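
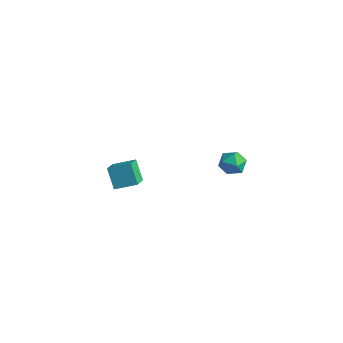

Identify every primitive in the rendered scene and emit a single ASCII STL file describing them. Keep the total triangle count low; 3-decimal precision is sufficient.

solid 
facet normal -0.719 -0.606 -0.340
outer loop
vertex -1.036 -3.833 3.446
vertex -1.416 -3.116 2.971
vertex -0.431 -4.075 2.597
endloop
endfacet
facet normal 0.405 -0.762 0.506
outer loop
vertex 0.316 -3.444 2.949
vertex -1.036 -3.833 3.446
vertex -0.431 -4.075 2.597
endloop
endfacet
facet normal -0.719 -0.607 -0.339
outer loop
vertex -0.431 -4.075 2.597
vertex -1.416 -3.116 2.971
vertex -0.812 -3.358 2.122
endloop
endfacet
facet normal 0.565 -0.226 -0.794
outer loop
vertex -0.812 -3.358 2.122
vertex 0.316 -3.444 2.949
vertex -0.431 -4.075 2.597
endloop
endfacet
facet normal -0.565 0.226 0.793
outer loop
vertex -1.036 -3.833 3.446
vertex -0.669 -2.485 3.323
vertex -1.416 -3.116 2.971
endloop
endfacet
facet normal 0.405 -0.762 0.505
outer loop
vertex -0.288 -3.202 3.798
vertex -1.036 -3.833 3.446
vertex 0.316 -3.444 2.949
endloop
endfacet
facet normal -0.564 0.226 0.794
outer loop
vertex -0.288 -3.202 3.798
vertex -0.669 -2.485 3.323
vertex -1.036 -3.833 3.446
endloop
endfacet
facet normal -0.405 0.762 -0.505
outer loop
vertex -1.416 -3.116 2.971
vertex -0.669 -2.485 3.323
vertex -0.812 -3.358 2.122
endloop
endfacet
facet normal 0.565 -0.227 -0.794
outer loop
vertex -0.064 -2.727 2.474
vertex 0.316 -3.444 2.949
vertex -0.812 -3.358 2.122
endloop
endfacet
facet normal -0.405 0.762 -0.506
outer loop
vertex -0.812 -3.358 2.122
vertex -0.669 -2.485 3.323
vertex -0.064 -2.727 2.474
endloop
endfacet
facet normal 0.720 0.606 0.339
outer loop
vertex -0.064 -2.727 2.474
vertex -0.288 -3.202 3.798
vertex 0.316 -3.444 2.949
endloop
endfacet
facet normal 0.719 0.607 0.339
outer loop
vertex -0.669 -2.485 3.323
vertex -0.288 -3.202 3.798
vertex -0.064 -2.727 2.474
endloop
endfacet
facet normal -0.354 0.892 -0.281
outer loop
vertex 0.562 3.037 -0.161
vertex -0.087 2.8 -0.097
vertex 0.229 3.096 0.445
endloop
endfacet
facet normal 0.271 0.961 0.056
outer loop
vertex 0.562 3.037 -0.161
vertex 0.229 3.096 0.445
vertex 0.897 2.908 0.433
endloop
endfacet
facet normal 0.758 0.579 -0.301
outer loop
vertex 0.562 3.037 -0.161
vertex 0.897 2.908 0.433
vertex 0.993 2.496 -0.117
endloop
endfacet
facet normal 0.432 0.274 -0.859
outer loop
vertex 0.562 3.037 -0.161
vertex 0.993 2.496 -0.117
vertex 0.385 2.429 -0.444
endloop
endfacet
facet normal -0.254 0.468 -0.846
outer loop
vertex 0.562 3.037 -0.161
vertex 0.385 2.429 -0.444
vertex -0.087 2.8 -0.097
endloop
endfacet
facet normal 0.203 0.677 0.707
outer loop
vertex 0.897 2.908 0.433
vertex 0.229 3.096 0.445
vertex 0.455 2.591 0.864
endloop
endfacet
facet normal -0.808 0.566 0.162
outer loop
vertex 0.229 3.096 0.445
vertex -0.087 2.8 -0.097
vertex -0.153 2.524 0.537
endloop
endfacet
facet normal -0.648 -0.120 -0.752
outer loop
vertex -0.087 2.8 -0.097
vertex 0.385 2.429 -0.444
vertex -0.057 2.112 -0.013
endloop
endfacet
facet normal 0.463 -0.434 -0.773
outer loop
vertex 0.385 2.429 -0.444
vertex 0.993 2.496 -0.117
vertex 0.611 1.924 -0.025
endloop
endfacet
facet normal 0.990 0.059 0.129
outer loop
vertex 0.993 2.496 -0.117
vertex 0.897 2.908 0.433
vertex 0.927 2.22 0.517
endloop
endfacet
facet normal -0.432 -0.274 0.859
outer loop
vertex 0.278 1.983 0.581
vertex 0.455 2.591 0.864
vertex -0.153 2.524 0.537
endloop
endfacet
facet normal -0.758 -0.579 0.301
outer loop
vertex 0.278 1.983 0.581
vertex -0.153 2.524 0.537
vertex -0.057 2.112 -0.013
endloop
endfacet
facet normal -0.271 -0.961 -0.056
outer loop
vertex 0.278 1.983 0.581
vertex -0.057 2.112 -0.013
vertex 0.611 1.924 -0.025
endloop
endfacet
facet normal 0.354 -0.892 0.281
outer loop
vertex 0.278 1.983 0.581
vertex 0.611 1.924 -0.025
vertex 0.927 2.22 0.517
endloop
endfacet
facet normal 0.254 -0.468 0.846
outer loop
vertex 0.278 1.983 0.581
vertex 0.927 2.22 0.517
vertex 0.455 2.591 0.864
endloop
endfacet
facet normal -0.463 0.434 0.773
outer loop
vertex -0.153 2.524 0.537
vertex 0.455 2.591 0.864
vertex 0.229 3.096 0.445
endloop
endfacet
facet normal -0.990 -0.059 -0.129
outer loop
vertex -0.057 2.112 -0.013
vertex -0.153 2.524 0.537
vertex -0.087 2.8 -0.097
endloop
endfacet
facet normal -0.203 -0.677 -0.707
outer loop
vertex 0.611 1.924 -0.025
vertex -0.057 2.112 -0.013
vertex 0.385 2.429 -0.444
endloop
endfacet
facet normal 0.808 -0.566 -0.162
outer loop
vertex 0.927 2.22 0.517
vertex 0.611 1.924 -0.025
vertex 0.993 2.496 -0.117
endloop
endfacet
facet normal 0.648 0.120 0.752
outer loop
vertex 0.455 2.591 0.864
vertex 0.927 2.22 0.517
vertex 0.897 2.908 0.433
endloop
endfacet

endsolid


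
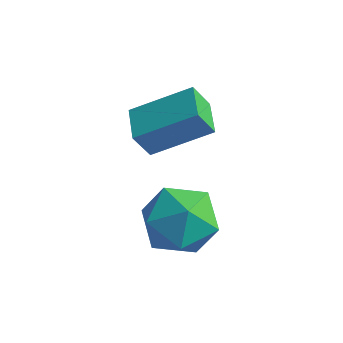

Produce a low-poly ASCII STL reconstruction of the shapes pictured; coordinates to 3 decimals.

solid 
facet normal -0.631 0.772 0.082
outer loop
vertex -1.917 2.582 -1.35
vertex -0.495 3.644 -0.407
vertex -1.589 2.947 -2.256
endloop
endfacet
facet normal -0.708 -0.528 -0.469
outer loop
vertex -0.845 2.036 -2.353
vertex -1.917 2.582 -1.35
vertex -1.589 2.947 -2.256
endloop
endfacet
facet normal -0.630 0.772 0.082
outer loop
vertex -1.589 2.947 -2.256
vertex -0.495 3.644 -0.407
vertex -0.166 4.008 -1.313
endloop
endfacet
facet normal 0.319 0.354 -0.879
outer loop
vertex -0.166 4.008 -1.313
vertex -0.845 2.036 -2.353
vertex -1.589 2.947 -2.256
endloop
endfacet
facet normal -0.319 -0.354 0.879
outer loop
vertex -1.917 2.582 -1.35
vertex 0.249 2.733 -0.504
vertex -0.495 3.644 -0.407
endloop
endfacet
facet normal -0.708 -0.528 -0.469
outer loop
vertex -1.174 1.672 -1.447
vertex -1.917 2.582 -1.35
vertex -0.845 2.036 -2.353
endloop
endfacet
facet normal -0.319 -0.354 0.879
outer loop
vertex -1.174 1.672 -1.447
vertex 0.249 2.733 -0.504
vertex -1.917 2.582 -1.35
endloop
endfacet
facet normal 0.708 0.528 0.469
outer loop
vertex -0.495 3.644 -0.407
vertex 0.249 2.733 -0.504
vertex -0.166 4.008 -1.313
endloop
endfacet
facet normal 0.319 0.354 -0.879
outer loop
vertex 0.577 3.098 -1.41
vertex -0.845 2.036 -2.353
vertex -0.166 4.008 -1.313
endloop
endfacet
facet normal 0.708 0.528 0.469
outer loop
vertex -0.166 4.008 -1.313
vertex 0.249 2.733 -0.504
vertex 0.577 3.098 -1.41
endloop
endfacet
facet normal 0.630 -0.772 -0.081
outer loop
vertex 0.577 3.098 -1.41
vertex -1.174 1.672 -1.447
vertex -0.845 2.036 -2.353
endloop
endfacet
facet normal 0.630 -0.772 -0.083
outer loop
vertex 0.249 2.733 -0.504
vertex -1.174 1.672 -1.447
vertex 0.577 3.098 -1.41
endloop
endfacet
facet normal -0.881 0.361 0.305
outer loop
vertex 0.532 1.365 -2.673
vertex 0.045 0.276 -2.791
vertex 0.539 0.602 -1.748
endloop
endfacet
facet normal -0.341 0.724 0.600
outer loop
vertex 0.532 1.365 -2.673
vertex 0.539 0.602 -1.748
vertex 1.511 1.261 -1.99
endloop
endfacet
facet normal 0.056 0.996 0.072
outer loop
vertex 0.532 1.365 -2.673
vertex 1.511 1.261 -1.99
vertex 1.618 1.341 -3.181
endloop
endfacet
facet normal -0.239 0.802 -0.548
outer loop
vertex 0.532 1.365 -2.673
vertex 1.618 1.341 -3.181
vertex 0.711 0.733 -3.676
endloop
endfacet
facet normal -0.818 0.410 -0.404
outer loop
vertex 0.532 1.365 -2.673
vertex 0.711 0.733 -3.676
vertex 0.045 0.276 -2.791
endloop
endfacet
facet normal 0.062 0.262 0.963
outer loop
vertex 1.511 1.261 -1.99
vertex 0.539 0.602 -1.748
vertex 1.629 0.107 -1.684
endloop
endfacet
facet normal -0.812 -0.324 0.486
outer loop
vertex 0.539 0.602 -1.748
vertex 0.045 0.276 -2.791
vertex 0.722 -0.501 -2.179
endloop
endfacet
facet normal -0.708 -0.248 -0.661
outer loop
vertex 0.045 0.276 -2.791
vertex 0.711 0.733 -3.676
vertex 0.829 -0.421 -3.37
endloop
endfacet
facet normal 0.228 0.387 -0.893
outer loop
vertex 0.711 0.733 -3.676
vertex 1.618 1.341 -3.181
vertex 1.801 0.238 -3.612
endloop
endfacet
facet normal 0.705 0.701 0.110
outer loop
vertex 1.618 1.341 -3.181
vertex 1.511 1.261 -1.99
vertex 2.295 0.564 -2.569
endloop
endfacet
facet normal 0.239 -0.802 0.548
outer loop
vertex 1.808 -0.525 -2.687
vertex 1.629 0.107 -1.684
vertex 0.722 -0.501 -2.179
endloop
endfacet
facet normal -0.056 -0.996 -0.072
outer loop
vertex 1.808 -0.525 -2.687
vertex 0.722 -0.501 -2.179
vertex 0.829 -0.421 -3.37
endloop
endfacet
facet normal 0.341 -0.724 -0.600
outer loop
vertex 1.808 -0.525 -2.687
vertex 0.829 -0.421 -3.37
vertex 1.801 0.238 -3.612
endloop
endfacet
facet normal 0.881 -0.361 -0.305
outer loop
vertex 1.808 -0.525 -2.687
vertex 1.801 0.238 -3.612
vertex 2.295 0.564 -2.569
endloop
endfacet
facet normal 0.818 -0.410 0.404
outer loop
vertex 1.808 -0.525 -2.687
vertex 2.295 0.564 -2.569
vertex 1.629 0.107 -1.684
endloop
endfacet
facet normal -0.228 -0.387 0.893
outer loop
vertex 0.722 -0.501 -2.179
vertex 1.629 0.107 -1.684
vertex 0.539 0.602 -1.748
endloop
endfacet
facet normal -0.705 -0.701 -0.110
outer loop
vertex 0.829 -0.421 -3.37
vertex 0.722 -0.501 -2.179
vertex 0.045 0.276 -2.791
endloop
endfacet
facet normal -0.062 -0.262 -0.963
outer loop
vertex 1.801 0.238 -3.612
vertex 0.829 -0.421 -3.37
vertex 0.711 0.733 -3.676
endloop
endfacet
facet normal 0.812 0.324 -0.486
outer loop
vertex 2.295 0.564 -2.569
vertex 1.801 0.238 -3.612
vertex 1.618 1.341 -3.181
endloop
endfacet
facet normal 0.708 0.248 0.661
outer loop
vertex 1.629 0.107 -1.684
vertex 2.295 0.564 -2.569
vertex 1.511 1.261 -1.99
endloop
endfacet

endsolid


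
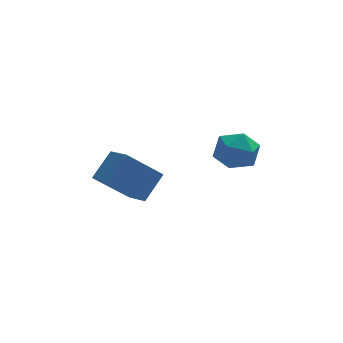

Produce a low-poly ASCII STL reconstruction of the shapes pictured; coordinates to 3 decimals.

solid 
facet normal -0.540 -0.514 -0.667
outer loop
vertex -1.628 -0.484 2.47
vertex -2.058 0.365 2.163
vertex -0.412 -0.282 1.33
endloop
endfacet
facet normal 0.429 -0.850 0.307
outer loop
vertex 0.258 0.355 2.157
vertex -1.628 -0.484 2.47
vertex -0.412 -0.282 1.33
endloop
endfacet
facet normal -0.540 -0.514 -0.667
outer loop
vertex -0.412 -0.282 1.33
vertex -2.058 0.365 2.163
vertex -0.841 0.567 1.023
endloop
endfacet
facet normal 0.724 0.120 -0.679
outer loop
vertex -0.841 0.567 1.023
vertex 0.258 0.355 2.157
vertex -0.412 -0.282 1.33
endloop
endfacet
facet normal -0.724 -0.121 0.679
outer loop
vertex -1.628 -0.484 2.47
vertex -1.388 1.002 2.99
vertex -2.058 0.365 2.163
endloop
endfacet
facet normal 0.429 -0.849 0.307
outer loop
vertex -0.959 0.153 3.297
vertex -1.628 -0.484 2.47
vertex 0.258 0.355 2.157
endloop
endfacet
facet normal -0.724 -0.121 0.679
outer loop
vertex -0.959 0.153 3.297
vertex -1.388 1.002 2.99
vertex -1.628 -0.484 2.47
endloop
endfacet
facet normal -0.429 0.850 -0.307
outer loop
vertex -2.058 0.365 2.163
vertex -1.388 1.002 2.99
vertex -0.841 0.567 1.023
endloop
endfacet
facet normal 0.724 0.121 -0.679
outer loop
vertex -0.172 1.204 1.85
vertex 0.258 0.355 2.157
vertex -0.841 0.567 1.023
endloop
endfacet
facet normal -0.429 0.849 -0.307
outer loop
vertex -0.841 0.567 1.023
vertex -1.388 1.002 2.99
vertex -0.172 1.204 1.85
endloop
endfacet
facet normal 0.539 0.514 0.667
outer loop
vertex -0.172 1.204 1.85
vertex -0.959 0.153 3.297
vertex 0.258 0.355 2.157
endloop
endfacet
facet normal 0.540 0.514 0.667
outer loop
vertex -1.388 1.002 2.99
vertex -0.959 0.153 3.297
vertex -0.172 1.204 1.85
endloop
endfacet
facet normal 0.083 0.964 -0.252
outer loop
vertex 2.959 0.421 2.849
vertex 2.154 0.554 3.092
vertex 2.788 0.646 3.652
endloop
endfacet
facet normal 0.713 0.700 -0.044
outer loop
vertex 2.959 0.421 2.849
vertex 2.788 0.646 3.652
vertex 3.369 0.044 3.493
endloop
endfacet
facet normal 0.871 0.148 -0.468
outer loop
vertex 2.959 0.421 2.849
vertex 3.369 0.044 3.493
vertex 3.094 -0.42 2.834
endloop
endfacet
facet normal 0.340 0.071 -0.938
outer loop
vertex 2.959 0.421 2.849
vertex 3.094 -0.42 2.834
vertex 2.343 -0.105 2.586
endloop
endfacet
facet normal -0.148 0.575 -0.804
outer loop
vertex 2.959 0.421 2.849
vertex 2.343 -0.105 2.586
vertex 2.154 0.554 3.092
endloop
endfacet
facet normal 0.640 0.453 0.621
outer loop
vertex 3.369 0.044 3.493
vertex 2.788 0.646 3.652
vertex 2.817 -0.055 4.134
endloop
endfacet
facet normal -0.379 0.881 0.284
outer loop
vertex 2.788 0.646 3.652
vertex 2.154 0.554 3.092
vertex 2.066 0.26 3.886
endloop
endfacet
facet normal -0.752 0.252 -0.609
outer loop
vertex 2.154 0.554 3.092
vertex 2.343 -0.105 2.586
vertex 1.791 -0.204 3.227
endloop
endfacet
facet normal 0.035 -0.565 -0.824
outer loop
vertex 2.343 -0.105 2.586
vertex 3.094 -0.42 2.834
vertex 2.372 -0.806 3.068
endloop
endfacet
facet normal 0.896 -0.440 -0.064
outer loop
vertex 3.094 -0.42 2.834
vertex 3.369 0.044 3.493
vertex 3.006 -0.714 3.628
endloop
endfacet
facet normal -0.340 -0.071 0.938
outer loop
vertex 2.201 -0.581 3.871
vertex 2.817 -0.055 4.134
vertex 2.066 0.26 3.886
endloop
endfacet
facet normal -0.871 -0.148 0.468
outer loop
vertex 2.201 -0.581 3.871
vertex 2.066 0.26 3.886
vertex 1.791 -0.204 3.227
endloop
endfacet
facet normal -0.713 -0.700 0.044
outer loop
vertex 2.201 -0.581 3.871
vertex 1.791 -0.204 3.227
vertex 2.372 -0.806 3.068
endloop
endfacet
facet normal -0.083 -0.964 0.252
outer loop
vertex 2.201 -0.581 3.871
vertex 2.372 -0.806 3.068
vertex 3.006 -0.714 3.628
endloop
endfacet
facet normal 0.148 -0.575 0.804
outer loop
vertex 2.201 -0.581 3.871
vertex 3.006 -0.714 3.628
vertex 2.817 -0.055 4.134
endloop
endfacet
facet normal -0.035 0.565 0.824
outer loop
vertex 2.066 0.26 3.886
vertex 2.817 -0.055 4.134
vertex 2.788 0.646 3.652
endloop
endfacet
facet normal -0.896 0.440 0.064
outer loop
vertex 1.791 -0.204 3.227
vertex 2.066 0.26 3.886
vertex 2.154 0.554 3.092
endloop
endfacet
facet normal -0.640 -0.453 -0.621
outer loop
vertex 2.372 -0.806 3.068
vertex 1.791 -0.204 3.227
vertex 2.343 -0.105 2.586
endloop
endfacet
facet normal 0.379 -0.881 -0.284
outer loop
vertex 3.006 -0.714 3.628
vertex 2.372 -0.806 3.068
vertex 3.094 -0.42 2.834
endloop
endfacet
facet normal 0.752 -0.252 0.609
outer loop
vertex 2.817 -0.055 4.134
vertex 3.006 -0.714 3.628
vertex 3.369 0.044 3.493
endloop
endfacet

endsolid


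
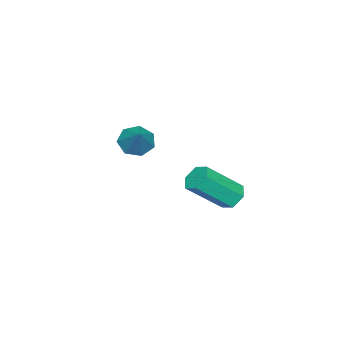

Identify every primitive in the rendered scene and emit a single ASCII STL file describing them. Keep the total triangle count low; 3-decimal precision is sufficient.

solid 
facet normal -0.599 -0.436 -0.671
outer loop
vertex -2.446 -1.918 -1.235
vertex -2.757 -2.329 -0.69
vertex -2.965 -1.654 -0.943
endloop
endfacet
facet normal 0.321 0.912 -0.254
outer loop
vertex -2.446 -1.918 -1.235
vertex -2.965 -1.654 -0.943
vertex -1.883 -1.691 0.29
endloop
endfacet
facet normal -0.599 -0.436 -0.671
outer loop
vertex -2.965 -1.654 -0.943
vertex -2.757 -2.329 -0.69
vertex -3.327 -1.898 -0.461
endloop
endfacet
facet normal -0.271 0.925 0.265
outer loop
vertex -2.965 -1.654 -0.943
vertex -3.327 -1.898 -0.461
vertex -1.883 -1.691 0.29
endloop
endfacet
facet normal -0.599 -0.436 -0.671
outer loop
vertex -3.327 -1.898 -0.461
vertex -2.757 -2.329 -0.69
vertex -3.26 -2.467 -0.151
endloop
endfacet
facet normal -0.469 0.379 0.798
outer loop
vertex -3.327 -1.898 -0.461
vertex -3.26 -2.467 -0.151
vertex -1.883 -1.691 0.29
endloop
endfacet
facet normal -0.600 -0.436 -0.671
outer loop
vertex -3.26 -2.467 -0.151
vertex -2.757 -2.329 -0.69
vertex -2.815 -2.931 -0.247
endloop
endfacet
facet normal -0.124 -0.314 0.941
outer loop
vertex -3.26 -2.467 -0.151
vertex -2.815 -2.931 -0.247
vertex -1.883 -1.691 0.29
endloop
endfacet
facet normal -0.600 -0.436 -0.671
outer loop
vertex -2.815 -2.931 -0.247
vertex -2.757 -2.329 -0.69
vertex -2.326 -2.942 -0.677
endloop
endfacet
facet normal 0.503 -0.633 0.588
outer loop
vertex -2.815 -2.931 -0.247
vertex -2.326 -2.942 -0.677
vertex -1.883 -1.691 0.29
endloop
endfacet
facet normal -0.599 -0.436 -0.672
outer loop
vertex -2.326 -2.942 -0.677
vertex -2.757 -2.329 -0.69
vertex -2.162 -2.491 -1.116
endloop
endfacet
facet normal 0.941 -0.337 0.005
outer loop
vertex -2.326 -2.942 -0.677
vertex -2.162 -2.491 -1.116
vertex -1.883 -1.691 0.29
endloop
endfacet
facet normal -0.599 -0.436 -0.671
outer loop
vertex -2.162 -2.491 -1.116
vertex -2.757 -2.329 -0.69
vertex -2.446 -1.918 -1.235
endloop
endfacet
facet normal 0.861 0.350 -0.370
outer loop
vertex -2.162 -2.491 -1.116
vertex -2.446 -1.918 -1.235
vertex -1.883 -1.691 0.29
endloop
endfacet
facet normal -0.533 0.520 -0.667
outer loop
vertex -0.503 2.976 -1.546
vertex -1.021 2.699 -1.348
vertex -0.833 3.228 -1.086
endloop
endfacet
facet normal 0.658 0.751 0.060
outer loop
vertex -0.503 2.976 -1.546
vertex -0.833 3.228 -1.086
vertex 0.499 1.998 -0.29
endloop
endfacet
facet normal 0.658 0.751 0.059
outer loop
vertex 0.499 1.998 -0.29
vertex -0.833 3.228 -1.086
vertex 0.169 2.251 0.17
endloop
endfacet
facet normal 0.533 -0.519 0.668
outer loop
vertex 0.499 1.998 -0.29
vertex 0.169 2.251 0.17
vertex -0.019 1.721 -0.092
endloop
endfacet
facet normal -0.533 0.520 -0.667
outer loop
vertex -0.833 3.228 -1.086
vertex -1.021 2.699 -1.348
vertex -1.351 2.951 -0.888
endloop
endfacet
facet normal -0.133 0.728 0.672
outer loop
vertex -0.833 3.228 -1.086
vertex -1.351 2.951 -0.888
vertex 0.169 2.251 0.17
endloop
endfacet
facet normal -0.133 0.728 0.672
outer loop
vertex 0.169 2.251 0.17
vertex -1.351 2.951 -0.888
vertex -0.349 1.974 0.368
endloop
endfacet
facet normal 0.533 -0.519 0.668
outer loop
vertex 0.169 2.251 0.17
vertex -0.349 1.974 0.368
vertex -0.019 1.721 -0.092
endloop
endfacet
facet normal -0.533 0.520 -0.667
outer loop
vertex -1.351 2.951 -0.888
vertex -1.021 2.699 -1.348
vertex -1.539 2.422 -1.15
endloop
endfacet
facet normal -0.790 -0.023 0.613
outer loop
vertex -1.351 2.951 -0.888
vertex -1.539 2.422 -1.15
vertex -0.349 1.974 0.368
endloop
endfacet
facet normal -0.790 -0.023 0.613
outer loop
vertex -0.349 1.974 0.368
vertex -1.539 2.422 -1.15
vertex -0.537 1.444 0.106
endloop
endfacet
facet normal 0.533 -0.519 0.668
outer loop
vertex -0.349 1.974 0.368
vertex -0.537 1.444 0.106
vertex -0.019 1.721 -0.092
endloop
endfacet
facet normal -0.533 0.519 -0.668
outer loop
vertex -1.539 2.422 -1.15
vertex -1.021 2.699 -1.348
vertex -1.209 2.169 -1.61
endloop
endfacet
facet normal -0.658 -0.751 -0.059
outer loop
vertex -1.539 2.422 -1.15
vertex -1.209 2.169 -1.61
vertex -0.537 1.444 0.106
endloop
endfacet
facet normal -0.657 -0.751 -0.060
outer loop
vertex -0.537 1.444 0.106
vertex -1.209 2.169 -1.61
vertex -0.207 1.192 -0.354
endloop
endfacet
facet normal 0.533 -0.520 0.667
outer loop
vertex -0.537 1.444 0.106
vertex -0.207 1.192 -0.354
vertex -0.019 1.721 -0.092
endloop
endfacet
facet normal -0.533 0.519 -0.668
outer loop
vertex -1.209 2.169 -1.61
vertex -1.021 2.699 -1.348
vertex -0.691 2.446 -1.808
endloop
endfacet
facet normal 0.133 -0.728 -0.672
outer loop
vertex -1.209 2.169 -1.61
vertex -0.691 2.446 -1.808
vertex -0.207 1.192 -0.354
endloop
endfacet
facet normal 0.133 -0.728 -0.672
outer loop
vertex -0.207 1.192 -0.354
vertex -0.691 2.446 -1.808
vertex 0.311 1.469 -0.552
endloop
endfacet
facet normal 0.533 -0.520 0.667
outer loop
vertex -0.207 1.192 -0.354
vertex 0.311 1.469 -0.552
vertex -0.019 1.721 -0.092
endloop
endfacet
facet normal -0.533 0.519 -0.668
outer loop
vertex -0.691 2.446 -1.808
vertex -1.021 2.699 -1.348
vertex -0.503 2.976 -1.546
endloop
endfacet
facet normal 0.790 0.023 -0.613
outer loop
vertex -0.691 2.446 -1.808
vertex -0.503 2.976 -1.546
vertex 0.311 1.469 -0.552
endloop
endfacet
facet normal 0.790 0.023 -0.613
outer loop
vertex 0.311 1.469 -0.552
vertex -0.503 2.976 -1.546
vertex 0.499 1.998 -0.29
endloop
endfacet
facet normal 0.533 -0.520 0.667
outer loop
vertex 0.311 1.469 -0.552
vertex 0.499 1.998 -0.29
vertex -0.019 1.721 -0.092
endloop
endfacet

endsolid


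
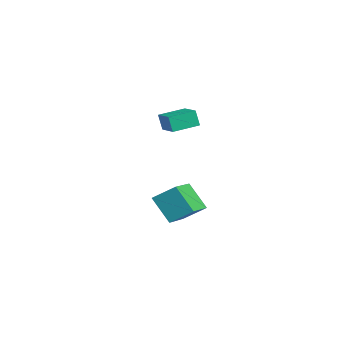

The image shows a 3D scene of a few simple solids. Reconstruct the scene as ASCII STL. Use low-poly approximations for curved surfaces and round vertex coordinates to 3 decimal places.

solid 
facet normal -0.966 -0.100 -0.239
outer loop
vertex -3.733 0.436 2.457
vertex -3.947 1.987 2.673
vertex -3.503 0.607 1.457
endloop
endfacet
facet normal 0.136 -0.981 -0.137
outer loop
vertex -2.093 0.753 1.807
vertex -3.733 0.436 2.457
vertex -3.503 0.607 1.457
endloop
endfacet
facet normal -0.966 -0.100 -0.239
outer loop
vertex -3.503 0.607 1.457
vertex -3.947 1.987 2.673
vertex -3.717 2.158 1.673
endloop
endfacet
facet normal 0.222 0.164 -0.961
outer loop
vertex -3.717 2.158 1.673
vertex -2.093 0.753 1.807
vertex -3.503 0.607 1.457
endloop
endfacet
facet normal -0.222 -0.164 0.961
outer loop
vertex -3.733 0.436 2.457
vertex -2.537 2.133 3.023
vertex -3.947 1.987 2.673
endloop
endfacet
facet normal 0.136 -0.981 -0.137
outer loop
vertex -2.323 0.582 2.807
vertex -3.733 0.436 2.457
vertex -2.093 0.753 1.807
endloop
endfacet
facet normal -0.222 -0.164 0.961
outer loop
vertex -2.323 0.582 2.807
vertex -2.537 2.133 3.023
vertex -3.733 0.436 2.457
endloop
endfacet
facet normal -0.136 0.981 0.137
outer loop
vertex -3.947 1.987 2.673
vertex -2.537 2.133 3.023
vertex -3.717 2.158 1.673
endloop
endfacet
facet normal 0.222 0.164 -0.961
outer loop
vertex -2.307 2.304 2.023
vertex -2.093 0.753 1.807
vertex -3.717 2.158 1.673
endloop
endfacet
facet normal -0.136 0.981 0.137
outer loop
vertex -3.717 2.158 1.673
vertex -2.537 2.133 3.023
vertex -2.307 2.304 2.023
endloop
endfacet
facet normal 0.966 0.100 0.239
outer loop
vertex -2.307 2.304 2.023
vertex -2.323 0.582 2.807
vertex -2.093 0.753 1.807
endloop
endfacet
facet normal 0.966 0.100 0.239
outer loop
vertex -2.537 2.133 3.023
vertex -2.323 0.582 2.807
vertex -2.307 2.304 2.023
endloop
endfacet
facet normal -0.766 0.570 -0.298
outer loop
vertex 1.543 -0.73 -1.038
vertex 2.025 0.36 -0.195
vertex 2.531 -0.114 -2.398
endloop
endfacet
facet normal -0.329 -0.747 -0.578
outer loop
vertex 4.155 -1.32 -1.765
vertex 1.543 -0.73 -1.038
vertex 2.531 -0.114 -2.398
endloop
endfacet
facet normal -0.766 0.569 -0.298
outer loop
vertex 2.531 -0.114 -2.398
vertex 2.025 0.36 -0.195
vertex 3.012 0.976 -1.555
endloop
endfacet
facet normal 0.552 0.344 -0.760
outer loop
vertex 3.012 0.976 -1.555
vertex 4.155 -1.32 -1.765
vertex 2.531 -0.114 -2.398
endloop
endfacet
facet normal -0.552 -0.344 0.760
outer loop
vertex 1.543 -0.73 -1.038
vertex 3.649 -0.846 0.438
vertex 2.025 0.36 -0.195
endloop
endfacet
facet normal -0.329 -0.747 -0.577
outer loop
vertex 3.168 -1.936 -0.405
vertex 1.543 -0.73 -1.038
vertex 4.155 -1.32 -1.765
endloop
endfacet
facet normal -0.551 -0.344 0.760
outer loop
vertex 3.168 -1.936 -0.405
vertex 3.649 -0.846 0.438
vertex 1.543 -0.73 -1.038
endloop
endfacet
facet normal 0.330 0.747 0.577
outer loop
vertex 2.025 0.36 -0.195
vertex 3.649 -0.846 0.438
vertex 3.012 0.976 -1.555
endloop
endfacet
facet normal 0.551 0.344 -0.760
outer loop
vertex 4.637 -0.23 -0.922
vertex 4.155 -1.32 -1.765
vertex 3.012 0.976 -1.555
endloop
endfacet
facet normal 0.329 0.747 0.578
outer loop
vertex 3.012 0.976 -1.555
vertex 3.649 -0.846 0.438
vertex 4.637 -0.23 -0.922
endloop
endfacet
facet normal 0.766 -0.569 0.298
outer loop
vertex 4.637 -0.23 -0.922
vertex 3.168 -1.936 -0.405
vertex 4.155 -1.32 -1.765
endloop
endfacet
facet normal 0.766 -0.569 0.299
outer loop
vertex 3.649 -0.846 0.438
vertex 3.168 -1.936 -0.405
vertex 4.637 -0.23 -0.922
endloop
endfacet

endsolid


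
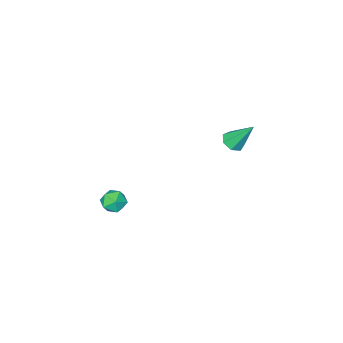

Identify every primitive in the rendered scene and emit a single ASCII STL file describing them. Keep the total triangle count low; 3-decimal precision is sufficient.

solid 
facet normal 0.250 -0.515 -0.820
outer loop
vertex -2.391 -0.752 -1.573
vertex -2.642 -0.337 -1.91
vertex -2.084 -0.369 -1.72
endloop
endfacet
facet normal 0.648 -0.242 0.722
outer loop
vertex -2.391 -0.752 -1.573
vertex -2.084 -0.369 -1.72
vertex -3.058 0.517 -0.55
endloop
endfacet
facet normal 0.249 -0.516 -0.820
outer loop
vertex -2.084 -0.369 -1.72
vertex -2.642 -0.337 -1.91
vertex -2.197 0.037 -2.01
endloop
endfacet
facet normal 0.821 0.465 0.331
outer loop
vertex -2.084 -0.369 -1.72
vertex -2.197 0.037 -2.01
vertex -3.058 0.517 -0.55
endloop
endfacet
facet normal 0.249 -0.516 -0.820
outer loop
vertex -2.197 0.037 -2.01
vertex -2.642 -0.337 -1.91
vertex -2.645 0.162 -2.225
endloop
endfacet
facet normal 0.320 0.940 -0.120
outer loop
vertex -2.197 0.037 -2.01
vertex -2.645 0.162 -2.225
vertex -3.058 0.517 -0.55
endloop
endfacet
facet normal 0.251 -0.516 -0.819
outer loop
vertex -2.645 0.162 -2.225
vertex -2.642 -0.337 -1.91
vertex -3.09 -0.09 -2.203
endloop
endfacet
facet normal -0.482 0.825 -0.294
outer loop
vertex -2.645 0.162 -2.225
vertex -3.09 -0.09 -2.203
vertex -3.058 0.517 -0.55
endloop
endfacet
facet normal 0.252 -0.515 -0.819
outer loop
vertex -3.09 -0.09 -2.203
vertex -2.642 -0.337 -1.91
vertex -3.198 -0.528 -1.961
endloop
endfacet
facet normal -0.976 0.209 -0.058
outer loop
vertex -3.09 -0.09 -2.203
vertex -3.198 -0.528 -1.961
vertex -3.058 0.517 -0.55
endloop
endfacet
facet normal 0.252 -0.514 -0.820
outer loop
vertex -3.198 -0.528 -1.961
vertex -2.642 -0.337 -1.91
vertex -2.887 -0.822 -1.681
endloop
endfacet
facet normal -0.794 -0.448 0.411
outer loop
vertex -3.198 -0.528 -1.961
vertex -2.887 -0.822 -1.681
vertex -3.058 0.517 -0.55
endloop
endfacet
facet normal 0.251 -0.514 -0.820
outer loop
vertex -2.887 -0.822 -1.681
vertex -2.642 -0.337 -1.91
vertex -2.391 -0.752 -1.573
endloop
endfacet
facet normal -0.073 -0.649 0.757
outer loop
vertex -2.887 -0.822 -1.681
vertex -2.391 -0.752 -1.573
vertex -3.058 0.517 -0.55
endloop
endfacet
facet normal 0.053 0.988 0.147
outer loop
vertex 3.642 -0.536 -3.409
vertex 3.075 -0.556 -3.068
vertex 3.653 -0.634 -2.754
endloop
endfacet
facet normal 0.705 0.703 0.093
outer loop
vertex 3.642 -0.536 -3.409
vertex 3.653 -0.634 -2.754
vertex 4.054 -0.984 -3.148
endloop
endfacet
facet normal 0.752 0.377 -0.540
outer loop
vertex 3.642 -0.536 -3.409
vertex 4.054 -0.984 -3.148
vertex 3.724 -1.124 -3.705
endloop
endfacet
facet normal 0.129 0.460 -0.878
outer loop
vertex 3.642 -0.536 -3.409
vertex 3.724 -1.124 -3.705
vertex 3.119 -0.859 -3.655
endloop
endfacet
facet normal -0.303 0.837 -0.455
outer loop
vertex 3.642 -0.536 -3.409
vertex 3.119 -0.859 -3.655
vertex 3.075 -0.556 -3.068
endloop
endfacet
facet normal 0.771 0.206 0.602
outer loop
vertex 4.054 -0.984 -3.148
vertex 3.653 -0.634 -2.754
vertex 3.741 -1.281 -2.645
endloop
endfacet
facet normal -0.283 0.669 0.687
outer loop
vertex 3.653 -0.634 -2.754
vertex 3.075 -0.556 -3.068
vertex 3.136 -1.016 -2.595
endloop
endfacet
facet normal -0.859 0.425 -0.284
outer loop
vertex 3.075 -0.556 -3.068
vertex 3.119 -0.859 -3.655
vertex 2.806 -1.156 -3.152
endloop
endfacet
facet normal -0.161 -0.185 -0.969
outer loop
vertex 3.119 -0.859 -3.655
vertex 3.724 -1.124 -3.705
vertex 3.207 -1.506 -3.546
endloop
endfacet
facet normal 0.848 -0.321 -0.422
outer loop
vertex 3.724 -1.124 -3.705
vertex 4.054 -0.984 -3.148
vertex 3.785 -1.584 -3.232
endloop
endfacet
facet normal -0.129 -0.460 0.878
outer loop
vertex 3.218 -1.604 -2.891
vertex 3.741 -1.281 -2.645
vertex 3.136 -1.016 -2.595
endloop
endfacet
facet normal -0.752 -0.377 0.540
outer loop
vertex 3.218 -1.604 -2.891
vertex 3.136 -1.016 -2.595
vertex 2.806 -1.156 -3.152
endloop
endfacet
facet normal -0.705 -0.703 -0.093
outer loop
vertex 3.218 -1.604 -2.891
vertex 2.806 -1.156 -3.152
vertex 3.207 -1.506 -3.546
endloop
endfacet
facet normal -0.053 -0.988 -0.147
outer loop
vertex 3.218 -1.604 -2.891
vertex 3.207 -1.506 -3.546
vertex 3.785 -1.584 -3.232
endloop
endfacet
facet normal 0.303 -0.837 0.455
outer loop
vertex 3.218 -1.604 -2.891
vertex 3.785 -1.584 -3.232
vertex 3.741 -1.281 -2.645
endloop
endfacet
facet normal 0.161 0.185 0.969
outer loop
vertex 3.136 -1.016 -2.595
vertex 3.741 -1.281 -2.645
vertex 3.653 -0.634 -2.754
endloop
endfacet
facet normal -0.848 0.321 0.422
outer loop
vertex 2.806 -1.156 -3.152
vertex 3.136 -1.016 -2.595
vertex 3.075 -0.556 -3.068
endloop
endfacet
facet normal -0.771 -0.206 -0.602
outer loop
vertex 3.207 -1.506 -3.546
vertex 2.806 -1.156 -3.152
vertex 3.119 -0.859 -3.655
endloop
endfacet
facet normal 0.283 -0.669 -0.687
outer loop
vertex 3.785 -1.584 -3.232
vertex 3.207 -1.506 -3.546
vertex 3.724 -1.124 -3.705
endloop
endfacet
facet normal 0.859 -0.425 0.284
outer loop
vertex 3.741 -1.281 -2.645
vertex 3.785 -1.584 -3.232
vertex 4.054 -0.984 -3.148
endloop
endfacet

endsolid


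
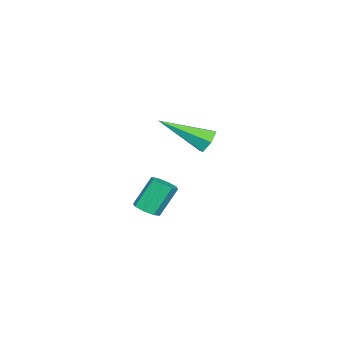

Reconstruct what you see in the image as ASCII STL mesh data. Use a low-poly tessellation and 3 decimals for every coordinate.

solid 
facet normal -0.297 0.816 -0.496
outer loop
vertex 4.145 3.721 1.384
vertex 3.636 3.716 1.681
vertex 4.098 4.014 1.894
endloop
endfacet
facet normal 0.995 0.090 0.040
outer loop
vertex 4.145 3.721 1.384
vertex 4.098 4.014 1.894
vertex 4.244 2.044 2.699
endloop
endfacet
facet normal -0.297 0.816 -0.497
outer loop
vertex 4.098 4.014 1.894
vertex 3.636 3.716 1.681
vertex 3.588 4.009 2.191
endloop
endfacet
facet normal 0.466 0.364 0.806
outer loop
vertex 4.098 4.014 1.894
vertex 3.588 4.009 2.191
vertex 4.244 2.044 2.699
endloop
endfacet
facet normal -0.297 0.816 -0.497
outer loop
vertex 3.588 4.009 2.191
vertex 3.636 3.716 1.681
vertex 3.126 3.711 1.978
endloop
endfacet
facet normal -0.458 0.076 0.886
outer loop
vertex 3.588 4.009 2.191
vertex 3.126 3.711 1.978
vertex 4.244 2.044 2.699
endloop
endfacet
facet normal -0.297 0.816 -0.496
outer loop
vertex 3.126 3.711 1.978
vertex 3.636 3.716 1.681
vertex 3.173 3.418 1.468
endloop
endfacet
facet normal -0.852 -0.485 0.200
outer loop
vertex 3.126 3.711 1.978
vertex 3.173 3.418 1.468
vertex 4.244 2.044 2.699
endloop
endfacet
facet normal -0.297 0.816 -0.496
outer loop
vertex 3.173 3.418 1.468
vertex 3.636 3.716 1.681
vertex 3.683 3.423 1.171
endloop
endfacet
facet normal -0.322 -0.759 -0.566
outer loop
vertex 3.173 3.418 1.468
vertex 3.683 3.423 1.171
vertex 4.244 2.044 2.699
endloop
endfacet
facet normal -0.297 0.816 -0.496
outer loop
vertex 3.683 3.423 1.171
vertex 3.636 3.716 1.681
vertex 4.145 3.721 1.384
endloop
endfacet
facet normal 0.601 -0.471 -0.646
outer loop
vertex 3.683 3.423 1.171
vertex 4.145 3.721 1.384
vertex 4.244 2.044 2.699
endloop
endfacet
facet normal 0.411 -0.341 -0.845
outer loop
vertex 2.761 0.808 -2.954
vertex 2.232 0.71 -3.172
vertex 2.599 1.158 -3.174
endloop
endfacet
facet normal 0.835 0.512 0.200
outer loop
vertex 2.761 0.808 -2.954
vertex 2.599 1.158 -3.174
vertex 2.157 1.308 -1.711
endloop
endfacet
facet normal 0.837 0.509 0.201
outer loop
vertex 2.157 1.308 -1.711
vertex 2.599 1.158 -3.174
vertex 1.996 1.659 -1.93
endloop
endfacet
facet normal -0.410 0.340 0.846
outer loop
vertex 2.157 1.308 -1.711
vertex 1.996 1.659 -1.93
vertex 1.628 1.21 -1.928
endloop
endfacet
facet normal 0.411 -0.340 -0.846
outer loop
vertex 2.599 1.158 -3.174
vertex 2.232 0.71 -3.172
vertex 2.223 1.246 -3.392
endloop
endfacet
facet normal 0.335 0.919 -0.208
outer loop
vertex 2.599 1.158 -3.174
vertex 2.223 1.246 -3.392
vertex 1.996 1.659 -1.93
endloop
endfacet
facet normal 0.335 0.919 -0.208
outer loop
vertex 1.996 1.659 -1.93
vertex 2.223 1.246 -3.392
vertex 1.619 1.747 -2.149
endloop
endfacet
facet normal -0.411 0.341 0.845
outer loop
vertex 1.996 1.659 -1.93
vertex 1.619 1.747 -2.149
vertex 1.628 1.21 -1.928
endloop
endfacet
facet normal 0.410 -0.340 -0.846
outer loop
vertex 2.223 1.246 -3.392
vertex 2.232 0.71 -3.172
vertex 1.852 1.02 -3.481
endloop
endfacet
facet normal -0.363 0.790 -0.495
outer loop
vertex 2.223 1.246 -3.392
vertex 1.852 1.02 -3.481
vertex 1.619 1.747 -2.149
endloop
endfacet
facet normal -0.364 0.789 -0.494
outer loop
vertex 1.619 1.747 -2.149
vertex 1.852 1.02 -3.481
vertex 1.248 1.52 -2.238
endloop
endfacet
facet normal -0.411 0.341 0.845
outer loop
vertex 1.619 1.747 -2.149
vertex 1.248 1.52 -2.238
vertex 1.628 1.21 -1.928
endloop
endfacet
facet normal 0.410 -0.341 -0.846
outer loop
vertex 1.852 1.02 -3.481
vertex 2.232 0.71 -3.172
vertex 1.703 0.612 -3.389
endloop
endfacet
facet normal -0.848 0.199 -0.492
outer loop
vertex 1.852 1.02 -3.481
vertex 1.703 0.612 -3.389
vertex 1.248 1.52 -2.238
endloop
endfacet
facet normal -0.848 0.199 -0.492
outer loop
vertex 1.248 1.52 -2.238
vertex 1.703 0.612 -3.389
vertex 1.099 1.112 -2.146
endloop
endfacet
facet normal -0.411 0.341 0.845
outer loop
vertex 1.248 1.52 -2.238
vertex 1.099 1.112 -2.146
vertex 1.628 1.21 -1.928
endloop
endfacet
facet normal 0.410 -0.340 -0.846
outer loop
vertex 1.703 0.612 -3.389
vertex 2.232 0.71 -3.172
vertex 1.864 0.261 -3.17
endloop
endfacet
facet normal -0.837 -0.509 -0.202
outer loop
vertex 1.703 0.612 -3.389
vertex 1.864 0.261 -3.17
vertex 1.099 1.112 -2.146
endloop
endfacet
facet normal -0.836 -0.512 -0.199
outer loop
vertex 1.099 1.112 -2.146
vertex 1.864 0.261 -3.17
vertex 1.261 0.762 -1.926
endloop
endfacet
facet normal -0.411 0.341 0.845
outer loop
vertex 1.099 1.112 -2.146
vertex 1.261 0.762 -1.926
vertex 1.628 1.21 -1.928
endloop
endfacet
facet normal 0.411 -0.341 -0.845
outer loop
vertex 1.864 0.261 -3.17
vertex 2.232 0.71 -3.172
vertex 2.241 0.173 -2.951
endloop
endfacet
facet normal -0.335 -0.919 0.208
outer loop
vertex 1.864 0.261 -3.17
vertex 2.241 0.173 -2.951
vertex 1.261 0.762 -1.926
endloop
endfacet
facet normal -0.335 -0.919 0.207
outer loop
vertex 1.261 0.762 -1.926
vertex 2.241 0.173 -2.951
vertex 1.637 0.674 -1.708
endloop
endfacet
facet normal -0.411 0.340 0.846
outer loop
vertex 1.261 0.762 -1.926
vertex 1.637 0.674 -1.708
vertex 1.628 1.21 -1.928
endloop
endfacet
facet normal 0.411 -0.341 -0.845
outer loop
vertex 2.241 0.173 -2.951
vertex 2.232 0.71 -3.172
vertex 2.612 0.4 -2.862
endloop
endfacet
facet normal 0.364 -0.789 0.495
outer loop
vertex 2.241 0.173 -2.951
vertex 2.612 0.4 -2.862
vertex 1.637 0.674 -1.708
endloop
endfacet
facet normal 0.363 -0.790 0.494
outer loop
vertex 1.637 0.674 -1.708
vertex 2.612 0.4 -2.862
vertex 2.008 0.9 -1.619
endloop
endfacet
facet normal -0.410 0.340 0.846
outer loop
vertex 1.637 0.674 -1.708
vertex 2.008 0.9 -1.619
vertex 1.628 1.21 -1.928
endloop
endfacet
facet normal 0.411 -0.341 -0.845
outer loop
vertex 2.612 0.4 -2.862
vertex 2.232 0.71 -3.172
vertex 2.761 0.808 -2.954
endloop
endfacet
facet normal 0.848 -0.199 0.492
outer loop
vertex 2.612 0.4 -2.862
vertex 2.761 0.808 -2.954
vertex 2.008 0.9 -1.619
endloop
endfacet
facet normal 0.848 -0.199 0.492
outer loop
vertex 2.008 0.9 -1.619
vertex 2.761 0.808 -2.954
vertex 2.157 1.308 -1.711
endloop
endfacet
facet normal -0.410 0.341 0.846
outer loop
vertex 2.008 0.9 -1.619
vertex 2.157 1.308 -1.711
vertex 1.628 1.21 -1.928
endloop
endfacet

endsolid


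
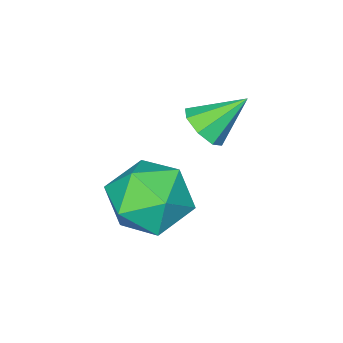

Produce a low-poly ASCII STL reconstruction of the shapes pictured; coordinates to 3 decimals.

solid 
facet normal -0.871 0.446 0.205
outer loop
vertex -0.147 -2.674 -4.081
vertex -0.696 -3.751 -4.068
vertex -0.225 -3.3 -3.049
endloop
endfacet
facet normal -0.324 0.819 0.473
outer loop
vertex -0.147 -2.674 -4.081
vertex -0.225 -3.3 -3.049
vertex 0.802 -2.729 -3.334
endloop
endfacet
facet normal 0.110 0.992 -0.067
outer loop
vertex -0.147 -2.674 -4.081
vertex 0.802 -2.729 -3.334
vertex 0.966 -2.828 -4.528
endloop
endfacet
facet normal -0.168 0.725 -0.668
outer loop
vertex -0.147 -2.674 -4.081
vertex 0.966 -2.828 -4.528
vertex 0.04 -3.459 -4.981
endloop
endfacet
facet normal -0.774 0.389 -0.500
outer loop
vertex -0.147 -2.674 -4.081
vertex 0.04 -3.459 -4.981
vertex -0.696 -3.751 -4.068
endloop
endfacet
facet normal 0.036 0.394 0.919
outer loop
vertex 0.802 -2.729 -3.334
vertex -0.225 -3.3 -3.049
vertex 0.84 -3.841 -2.859
endloop
endfacet
facet normal -0.849 -0.210 0.485
outer loop
vertex -0.225 -3.3 -3.049
vertex -0.696 -3.751 -4.068
vertex -0.086 -4.472 -3.312
endloop
endfacet
facet normal -0.692 -0.303 -0.655
outer loop
vertex -0.696 -3.751 -4.068
vertex 0.04 -3.459 -4.981
vertex 0.078 -4.571 -4.506
endloop
endfacet
facet normal 0.288 0.242 -0.926
outer loop
vertex 0.04 -3.459 -4.981
vertex 0.966 -2.828 -4.528
vertex 1.105 -4.0 -4.791
endloop
endfacet
facet normal 0.739 0.673 0.046
outer loop
vertex 0.966 -2.828 -4.528
vertex 0.802 -2.729 -3.334
vertex 1.576 -3.549 -3.772
endloop
endfacet
facet normal 0.168 -0.725 0.668
outer loop
vertex 1.027 -4.626 -3.759
vertex 0.84 -3.841 -2.859
vertex -0.086 -4.472 -3.312
endloop
endfacet
facet normal -0.110 -0.992 0.067
outer loop
vertex 1.027 -4.626 -3.759
vertex -0.086 -4.472 -3.312
vertex 0.078 -4.571 -4.506
endloop
endfacet
facet normal 0.324 -0.819 -0.473
outer loop
vertex 1.027 -4.626 -3.759
vertex 0.078 -4.571 -4.506
vertex 1.105 -4.0 -4.791
endloop
endfacet
facet normal 0.871 -0.446 -0.205
outer loop
vertex 1.027 -4.626 -3.759
vertex 1.105 -4.0 -4.791
vertex 1.576 -3.549 -3.772
endloop
endfacet
facet normal 0.774 -0.389 0.500
outer loop
vertex 1.027 -4.626 -3.759
vertex 1.576 -3.549 -3.772
vertex 0.84 -3.841 -2.859
endloop
endfacet
facet normal -0.288 -0.242 0.926
outer loop
vertex -0.086 -4.472 -3.312
vertex 0.84 -3.841 -2.859
vertex -0.225 -3.3 -3.049
endloop
endfacet
facet normal -0.739 -0.673 -0.046
outer loop
vertex 0.078 -4.571 -4.506
vertex -0.086 -4.472 -3.312
vertex -0.696 -3.751 -4.068
endloop
endfacet
facet normal -0.036 -0.394 -0.919
outer loop
vertex 1.105 -4.0 -4.791
vertex 0.078 -4.571 -4.506
vertex 0.04 -3.459 -4.981
endloop
endfacet
facet normal 0.849 0.210 -0.485
outer loop
vertex 1.576 -3.549 -3.772
vertex 1.105 -4.0 -4.791
vertex 0.966 -2.828 -4.528
endloop
endfacet
facet normal 0.692 0.303 0.655
outer loop
vertex 0.84 -3.841 -2.859
vertex 1.576 -3.549 -3.772
vertex 0.802 -2.729 -3.334
endloop
endfacet
facet normal 0.618 -0.437 -0.654
outer loop
vertex -1.055 -3.505 -2.278
vertex -1.605 -3.844 -2.571
vertex -1.282 -3.222 -2.682
endloop
endfacet
facet normal 0.350 0.848 0.398
outer loop
vertex -1.055 -3.505 -2.278
vertex -1.282 -3.222 -2.682
vertex -2.495 -3.216 -1.629
endloop
endfacet
facet normal 0.617 -0.437 -0.654
outer loop
vertex -1.282 -3.222 -2.682
vertex -1.605 -3.844 -2.571
vertex -1.699 -3.303 -3.021
endloop
endfacet
facet normal -0.097 0.988 -0.117
outer loop
vertex -1.282 -3.222 -2.682
vertex -1.699 -3.303 -3.021
vertex -2.495 -3.216 -1.629
endloop
endfacet
facet normal 0.618 -0.437 -0.654
outer loop
vertex -1.699 -3.303 -3.021
vertex -1.605 -3.844 -2.571
vertex -2.061 -3.701 -3.097
endloop
endfacet
facet normal -0.637 0.656 -0.405
outer loop
vertex -1.699 -3.303 -3.021
vertex -2.061 -3.701 -3.097
vertex -2.495 -3.216 -1.629
endloop
endfacet
facet normal 0.618 -0.437 -0.654
outer loop
vertex -2.061 -3.701 -3.097
vertex -1.605 -3.844 -2.571
vertex -2.156 -4.183 -2.865
endloop
endfacet
facet normal -0.954 0.045 -0.297
outer loop
vertex -2.061 -3.701 -3.097
vertex -2.156 -4.183 -2.865
vertex -2.495 -3.216 -1.629
endloop
endfacet
facet normal 0.618 -0.436 -0.655
outer loop
vertex -2.156 -4.183 -2.865
vertex -1.605 -3.844 -2.571
vertex -1.928 -4.467 -2.461
endloop
endfacet
facet normal -0.862 -0.487 0.144
outer loop
vertex -2.156 -4.183 -2.865
vertex -1.928 -4.467 -2.461
vertex -2.495 -3.216 -1.629
endloop
endfacet
facet normal 0.618 -0.436 -0.654
outer loop
vertex -1.928 -4.467 -2.461
vertex -1.605 -3.844 -2.571
vertex -1.512 -4.386 -2.122
endloop
endfacet
facet normal -0.415 -0.627 0.659
outer loop
vertex -1.928 -4.467 -2.461
vertex -1.512 -4.386 -2.122
vertex -2.495 -3.216 -1.629
endloop
endfacet
facet normal 0.618 -0.436 -0.654
outer loop
vertex -1.512 -4.386 -2.122
vertex -1.605 -3.844 -2.571
vertex -1.15 -3.987 -2.046
endloop
endfacet
facet normal 0.125 -0.294 0.948
outer loop
vertex -1.512 -4.386 -2.122
vertex -1.15 -3.987 -2.046
vertex -2.495 -3.216 -1.629
endloop
endfacet
facet normal 0.618 -0.437 -0.654
outer loop
vertex -1.15 -3.987 -2.046
vertex -1.605 -3.844 -2.571
vertex -1.055 -3.505 -2.278
endloop
endfacet
facet normal 0.442 0.317 0.839
outer loop
vertex -1.15 -3.987 -2.046
vertex -1.055 -3.505 -2.278
vertex -2.495 -3.216 -1.629
endloop
endfacet

endsolid


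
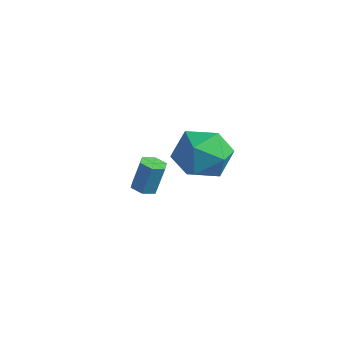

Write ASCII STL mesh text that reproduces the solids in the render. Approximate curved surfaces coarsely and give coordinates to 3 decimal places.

solid 
facet normal -0.724 0.632 -0.276
outer loop
vertex 0.36 -0.606 1.261
vertex -0.429 -1.272 1.805
vertex 0.103 -0.41 2.383
endloop
endfacet
facet normal -0.104 0.975 -0.194
outer loop
vertex 0.36 -0.606 1.261
vertex 0.103 -0.41 2.383
vertex 1.212 -0.364 2.021
endloop
endfacet
facet normal 0.373 0.677 -0.634
outer loop
vertex 0.36 -0.606 1.261
vertex 1.212 -0.364 2.021
vertex 1.365 -1.198 1.22
endloop
endfacet
facet normal 0.048 0.149 -0.988
outer loop
vertex 0.36 -0.606 1.261
vertex 1.365 -1.198 1.22
vertex 0.35 -1.76 1.086
endloop
endfacet
facet normal -0.631 0.122 -0.766
outer loop
vertex 0.36 -0.606 1.261
vertex 0.35 -1.76 1.086
vertex -0.429 -1.272 1.805
endloop
endfacet
facet normal 0.119 0.872 0.475
outer loop
vertex 1.212 -0.364 2.021
vertex 0.103 -0.41 2.383
vertex 0.95 -0.88 3.034
endloop
endfacet
facet normal -0.885 0.316 0.343
outer loop
vertex 0.103 -0.41 2.383
vertex -0.429 -1.272 1.805
vertex -0.065 -1.442 2.9
endloop
endfacet
facet normal -0.734 -0.509 -0.449
outer loop
vertex -0.429 -1.272 1.805
vertex 0.35 -1.76 1.086
vertex 0.088 -2.276 2.099
endloop
endfacet
facet normal 0.364 -0.464 -0.808
outer loop
vertex 0.35 -1.76 1.086
vertex 1.365 -1.198 1.22
vertex 1.197 -2.23 1.737
endloop
endfacet
facet normal 0.890 0.390 -0.236
outer loop
vertex 1.365 -1.198 1.22
vertex 1.212 -0.364 2.021
vertex 1.729 -1.368 2.315
endloop
endfacet
facet normal -0.048 -0.149 0.988
outer loop
vertex 0.94 -2.034 2.859
vertex 0.95 -0.88 3.034
vertex -0.065 -1.442 2.9
endloop
endfacet
facet normal -0.373 -0.677 0.634
outer loop
vertex 0.94 -2.034 2.859
vertex -0.065 -1.442 2.9
vertex 0.088 -2.276 2.099
endloop
endfacet
facet normal 0.104 -0.975 0.194
outer loop
vertex 0.94 -2.034 2.859
vertex 0.088 -2.276 2.099
vertex 1.197 -2.23 1.737
endloop
endfacet
facet normal 0.724 -0.632 0.276
outer loop
vertex 0.94 -2.034 2.859
vertex 1.197 -2.23 1.737
vertex 1.729 -1.368 2.315
endloop
endfacet
facet normal 0.631 -0.122 0.766
outer loop
vertex 0.94 -2.034 2.859
vertex 1.729 -1.368 2.315
vertex 0.95 -0.88 3.034
endloop
endfacet
facet normal -0.364 0.464 0.808
outer loop
vertex -0.065 -1.442 2.9
vertex 0.95 -0.88 3.034
vertex 0.103 -0.41 2.383
endloop
endfacet
facet normal -0.890 -0.390 0.236
outer loop
vertex 0.088 -2.276 2.099
vertex -0.065 -1.442 2.9
vertex -0.429 -1.272 1.805
endloop
endfacet
facet normal -0.119 -0.872 -0.475
outer loop
vertex 1.197 -2.23 1.737
vertex 0.088 -2.276 2.099
vertex 0.35 -1.76 1.086
endloop
endfacet
facet normal 0.885 -0.316 -0.343
outer loop
vertex 1.729 -1.368 2.315
vertex 1.197 -2.23 1.737
vertex 1.365 -1.198 1.22
endloop
endfacet
facet normal 0.734 0.509 0.449
outer loop
vertex 0.95 -0.88 3.034
vertex 1.729 -1.368 2.315
vertex 1.212 -0.364 2.021
endloop
endfacet
facet normal -0.128 -0.253 -0.959
outer loop
vertex -3.067 -0.012 -2.613
vertex -3.594 -0.087 -2.523
vertex -3.413 0.398 -2.675
endloop
endfacet
facet normal 0.757 0.600 -0.259
outer loop
vertex -3.067 -0.012 -2.613
vertex -3.413 0.398 -2.675
vertex -2.899 0.323 -1.347
endloop
endfacet
facet normal 0.757 0.600 -0.259
outer loop
vertex -2.899 0.323 -1.347
vertex -3.413 0.398 -2.675
vertex -3.245 0.733 -1.409
endloop
endfacet
facet normal 0.127 0.253 0.959
outer loop
vertex -2.899 0.323 -1.347
vertex -3.245 0.733 -1.409
vertex -3.426 0.247 -1.257
endloop
endfacet
facet normal -0.128 -0.253 -0.959
outer loop
vertex -3.413 0.398 -2.675
vertex -3.594 -0.087 -2.523
vertex -3.94 0.323 -2.585
endloop
endfacet
facet normal -0.176 0.957 -0.230
outer loop
vertex -3.413 0.398 -2.675
vertex -3.94 0.323 -2.585
vertex -3.245 0.733 -1.409
endloop
endfacet
facet normal -0.177 0.957 -0.229
outer loop
vertex -3.245 0.733 -1.409
vertex -3.94 0.323 -2.585
vertex -3.772 0.657 -1.32
endloop
endfacet
facet normal 0.125 0.253 0.959
outer loop
vertex -3.245 0.733 -1.409
vertex -3.772 0.657 -1.32
vertex -3.426 0.247 -1.257
endloop
endfacet
facet normal -0.127 -0.253 -0.959
outer loop
vertex -3.94 0.323 -2.585
vertex -3.594 -0.087 -2.523
vertex -4.121 -0.163 -2.433
endloop
endfacet
facet normal -0.934 0.357 0.030
outer loop
vertex -3.94 0.323 -2.585
vertex -4.121 -0.163 -2.433
vertex -3.772 0.657 -1.32
endloop
endfacet
facet normal -0.933 0.358 0.029
outer loop
vertex -3.772 0.657 -1.32
vertex -4.121 -0.163 -2.433
vertex -3.953 0.172 -1.167
endloop
endfacet
facet normal 0.127 0.255 0.959
outer loop
vertex -3.772 0.657 -1.32
vertex -3.953 0.172 -1.167
vertex -3.426 0.247 -1.257
endloop
endfacet
facet normal -0.127 -0.253 -0.959
outer loop
vertex -4.121 -0.163 -2.433
vertex -3.594 -0.087 -2.523
vertex -3.775 -0.573 -2.371
endloop
endfacet
facet normal -0.757 -0.600 0.259
outer loop
vertex -4.121 -0.163 -2.433
vertex -3.775 -0.573 -2.371
vertex -3.953 0.172 -1.167
endloop
endfacet
facet normal -0.757 -0.600 0.259
outer loop
vertex -3.953 0.172 -1.167
vertex -3.775 -0.573 -2.371
vertex -3.607 -0.238 -1.105
endloop
endfacet
facet normal 0.128 0.253 0.959
outer loop
vertex -3.953 0.172 -1.167
vertex -3.607 -0.238 -1.105
vertex -3.426 0.247 -1.257
endloop
endfacet
facet normal -0.125 -0.253 -0.959
outer loop
vertex -3.775 -0.573 -2.371
vertex -3.594 -0.087 -2.523
vertex -3.248 -0.497 -2.46
endloop
endfacet
facet normal 0.177 -0.957 0.230
outer loop
vertex -3.775 -0.573 -2.371
vertex -3.248 -0.497 -2.46
vertex -3.607 -0.238 -1.105
endloop
endfacet
facet normal 0.175 -0.957 0.229
outer loop
vertex -3.607 -0.238 -1.105
vertex -3.248 -0.497 -2.46
vertex -3.08 -0.163 -1.195
endloop
endfacet
facet normal 0.128 0.253 0.959
outer loop
vertex -3.607 -0.238 -1.105
vertex -3.08 -0.163 -1.195
vertex -3.426 0.247 -1.257
endloop
endfacet
facet normal -0.127 -0.255 -0.959
outer loop
vertex -3.248 -0.497 -2.46
vertex -3.594 -0.087 -2.523
vertex -3.067 -0.012 -2.613
endloop
endfacet
facet normal 0.933 -0.358 -0.030
outer loop
vertex -3.248 -0.497 -2.46
vertex -3.067 -0.012 -2.613
vertex -3.08 -0.163 -1.195
endloop
endfacet
facet normal 0.934 -0.357 -0.029
outer loop
vertex -3.08 -0.163 -1.195
vertex -3.067 -0.012 -2.613
vertex -2.899 0.323 -1.347
endloop
endfacet
facet normal 0.127 0.253 0.959
outer loop
vertex -3.08 -0.163 -1.195
vertex -2.899 0.323 -1.347
vertex -3.426 0.247 -1.257
endloop
endfacet

endsolid


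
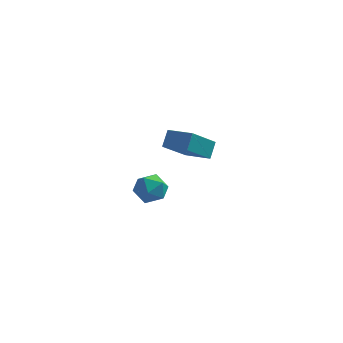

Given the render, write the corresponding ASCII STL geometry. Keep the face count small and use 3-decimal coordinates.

solid 
facet normal -0.399 -0.647 0.650
outer loop
vertex 1.317 2.303 0.033
vertex -0.022 2.835 -0.26
vertex 1.207 1.612 -0.723
endloop
endfacet
facet normal 0.911 -0.362 0.199
outer loop
vertex 2.042 2.965 -2.08
vertex 1.317 2.303 0.033
vertex 1.207 1.612 -0.723
endloop
endfacet
facet normal -0.399 -0.647 0.650
outer loop
vertex 1.207 1.612 -0.723
vertex -0.022 2.835 -0.26
vertex -0.131 2.144 -1.015
endloop
endfacet
facet normal -0.106 -0.671 -0.734
outer loop
vertex -0.131 2.144 -1.015
vertex 2.042 2.965 -2.08
vertex 1.207 1.612 -0.723
endloop
endfacet
facet normal 0.106 0.671 0.734
outer loop
vertex 1.317 2.303 0.033
vertex 0.813 4.188 -1.617
vertex -0.022 2.835 -0.26
endloop
endfacet
facet normal 0.911 -0.361 0.199
outer loop
vertex 2.151 3.656 -1.325
vertex 1.317 2.303 0.033
vertex 2.042 2.965 -2.08
endloop
endfacet
facet normal 0.107 0.671 0.734
outer loop
vertex 2.151 3.656 -1.325
vertex 0.813 4.188 -1.617
vertex 1.317 2.303 0.033
endloop
endfacet
facet normal -0.911 0.362 -0.200
outer loop
vertex -0.022 2.835 -0.26
vertex 0.813 4.188 -1.617
vertex -0.131 2.144 -1.015
endloop
endfacet
facet normal -0.106 -0.671 -0.734
outer loop
vertex 0.703 3.497 -2.373
vertex 2.042 2.965 -2.08
vertex -0.131 2.144 -1.015
endloop
endfacet
facet normal -0.911 0.362 -0.199
outer loop
vertex -0.131 2.144 -1.015
vertex 0.813 4.188 -1.617
vertex 0.703 3.497 -2.373
endloop
endfacet
facet normal 0.399 0.647 -0.650
outer loop
vertex 0.703 3.497 -2.373
vertex 2.151 3.656 -1.325
vertex 2.042 2.965 -2.08
endloop
endfacet
facet normal 0.399 0.647 -0.650
outer loop
vertex 0.813 4.188 -1.617
vertex 2.151 3.656 -1.325
vertex 0.703 3.497 -2.373
endloop
endfacet
facet normal -0.990 0.052 -0.127
outer loop
vertex -0.079 -2.693 -1.115
vertex -0.194 -3.296 -0.466
vertex -0.174 -2.425 -0.268
endloop
endfacet
facet normal -0.679 0.674 -0.290
outer loop
vertex -0.079 -2.693 -1.115
vertex -0.174 -2.425 -0.268
vertex 0.436 -2.036 -0.793
endloop
endfacet
facet normal -0.204 0.555 -0.806
outer loop
vertex -0.079 -2.693 -1.115
vertex 0.436 -2.036 -0.793
vertex 0.791 -2.667 -1.317
endloop
endfacet
facet normal -0.220 -0.142 -0.965
outer loop
vertex -0.079 -2.693 -1.115
vertex 0.791 -2.667 -1.317
vertex 0.402 -3.446 -1.114
endloop
endfacet
facet normal -0.706 -0.452 -0.545
outer loop
vertex -0.079 -2.693 -1.115
vertex 0.402 -3.446 -1.114
vertex -0.194 -3.296 -0.466
endloop
endfacet
facet normal -0.326 0.900 0.288
outer loop
vertex 0.436 -2.036 -0.793
vertex -0.174 -2.425 -0.268
vertex 0.638 -2.234 0.054
endloop
endfacet
facet normal -0.829 -0.106 0.549
outer loop
vertex -0.174 -2.425 -0.268
vertex -0.194 -3.296 -0.466
vertex 0.249 -3.013 0.257
endloop
endfacet
facet normal -0.370 -0.920 -0.127
outer loop
vertex -0.194 -3.296 -0.466
vertex 0.402 -3.446 -1.114
vertex 0.604 -3.644 -0.267
endloop
endfacet
facet normal 0.418 -0.419 -0.806
outer loop
vertex 0.402 -3.446 -1.114
vertex 0.791 -2.667 -1.317
vertex 1.214 -3.255 -0.792
endloop
endfacet
facet normal 0.445 0.707 -0.550
outer loop
vertex 0.791 -2.667 -1.317
vertex 0.436 -2.036 -0.793
vertex 1.234 -2.384 -0.594
endloop
endfacet
facet normal 0.220 0.142 0.965
outer loop
vertex 1.119 -2.987 0.055
vertex 0.638 -2.234 0.054
vertex 0.249 -3.013 0.257
endloop
endfacet
facet normal 0.204 -0.555 0.806
outer loop
vertex 1.119 -2.987 0.055
vertex 0.249 -3.013 0.257
vertex 0.604 -3.644 -0.267
endloop
endfacet
facet normal 0.679 -0.674 0.290
outer loop
vertex 1.119 -2.987 0.055
vertex 0.604 -3.644 -0.267
vertex 1.214 -3.255 -0.792
endloop
endfacet
facet normal 0.990 -0.052 0.127
outer loop
vertex 1.119 -2.987 0.055
vertex 1.214 -3.255 -0.792
vertex 1.234 -2.384 -0.594
endloop
endfacet
facet normal 0.706 0.452 0.545
outer loop
vertex 1.119 -2.987 0.055
vertex 1.234 -2.384 -0.594
vertex 0.638 -2.234 0.054
endloop
endfacet
facet normal -0.418 0.419 0.806
outer loop
vertex 0.249 -3.013 0.257
vertex 0.638 -2.234 0.054
vertex -0.174 -2.425 -0.268
endloop
endfacet
facet normal -0.445 -0.707 0.550
outer loop
vertex 0.604 -3.644 -0.267
vertex 0.249 -3.013 0.257
vertex -0.194 -3.296 -0.466
endloop
endfacet
facet normal 0.326 -0.900 -0.288
outer loop
vertex 1.214 -3.255 -0.792
vertex 0.604 -3.644 -0.267
vertex 0.402 -3.446 -1.114
endloop
endfacet
facet normal 0.829 0.106 -0.549
outer loop
vertex 1.234 -2.384 -0.594
vertex 1.214 -3.255 -0.792
vertex 0.791 -2.667 -1.317
endloop
endfacet
facet normal 0.370 0.920 0.127
outer loop
vertex 0.638 -2.234 0.054
vertex 1.234 -2.384 -0.594
vertex 0.436 -2.036 -0.793
endloop
endfacet

endsolid


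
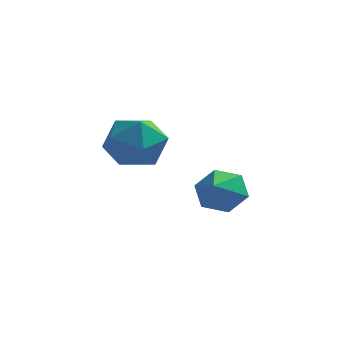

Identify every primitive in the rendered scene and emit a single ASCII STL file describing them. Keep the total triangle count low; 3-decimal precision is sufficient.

solid 
facet normal -0.049 0.868 -0.495
outer loop
vertex 0.117 0.593 -1.556
vertex -0.921 0.622 -1.403
vertex -0.275 1.059 -0.7
endloop
endfacet
facet normal 0.841 -0.210 0.499
outer loop
vertex 0.117 0.593 -1.556
vertex -0.275 1.059 -0.7
vertex -0.839 -0.862 -0.557
endloop
endfacet
facet normal -0.048 0.868 -0.495
outer loop
vertex -0.275 1.059 -0.7
vertex -0.921 0.622 -1.403
vertex -1.313 1.088 -0.548
endloop
endfacet
facet normal 0.146 0.031 0.989
outer loop
vertex -0.275 1.059 -0.7
vertex -1.313 1.088 -0.548
vertex -0.839 -0.862 -0.557
endloop
endfacet
facet normal -0.049 0.867 -0.495
outer loop
vertex -1.313 1.088 -0.548
vertex -0.921 0.622 -1.403
vertex -1.96 0.651 -1.25
endloop
endfacet
facet normal -0.671 -0.166 0.722
outer loop
vertex -1.313 1.088 -0.548
vertex -1.96 0.651 -1.25
vertex -0.839 -0.862 -0.557
endloop
endfacet
facet normal -0.049 0.868 -0.495
outer loop
vertex -1.96 0.651 -1.25
vertex -0.921 0.622 -1.403
vertex -1.568 0.185 -2.106
endloop
endfacet
facet normal -0.795 -0.605 -0.035
outer loop
vertex -1.96 0.651 -1.25
vertex -1.568 0.185 -2.106
vertex -0.839 -0.862 -0.557
endloop
endfacet
facet normal -0.049 0.868 -0.495
outer loop
vertex -1.568 0.185 -2.106
vertex -0.921 0.622 -1.403
vertex -0.529 0.156 -2.259
endloop
endfacet
facet normal -0.101 -0.846 -0.524
outer loop
vertex -1.568 0.185 -2.106
vertex -0.529 0.156 -2.259
vertex -0.839 -0.862 -0.557
endloop
endfacet
facet normal -0.049 0.868 -0.495
outer loop
vertex -0.529 0.156 -2.259
vertex -0.921 0.622 -1.403
vertex 0.117 0.593 -1.556
endloop
endfacet
facet normal 0.717 -0.648 -0.257
outer loop
vertex -0.529 0.156 -2.259
vertex 0.117 0.593 -1.556
vertex -0.839 -0.862 -0.557
endloop
endfacet
facet normal -0.064 0.283 0.957
outer loop
vertex -2.543 -2.926 3.165
vertex -3.628 -3.56 3.28
vertex -2.532 -4.136 3.523
endloop
endfacet
facet normal 0.617 0.228 0.753
outer loop
vertex -2.543 -2.926 3.165
vertex -2.532 -4.136 3.523
vertex -1.678 -3.715 2.695
endloop
endfacet
facet normal 0.717 0.668 0.200
outer loop
vertex -2.543 -2.926 3.165
vertex -1.678 -3.715 2.695
vertex -2.246 -2.879 1.94
endloop
endfacet
facet normal 0.098 0.993 0.062
outer loop
vertex -2.543 -2.926 3.165
vertex -2.246 -2.879 1.94
vertex -3.451 -2.783 2.301
endloop
endfacet
facet normal -0.385 0.755 0.530
outer loop
vertex -2.543 -2.926 3.165
vertex -3.451 -2.783 2.301
vertex -3.628 -3.56 3.28
endloop
endfacet
facet normal 0.727 -0.440 0.527
outer loop
vertex -1.678 -3.715 2.695
vertex -2.532 -4.136 3.523
vertex -2.229 -4.837 2.519
endloop
endfacet
facet normal -0.375 -0.352 0.858
outer loop
vertex -2.532 -4.136 3.523
vertex -3.628 -3.56 3.28
vertex -3.434 -4.741 2.88
endloop
endfacet
facet normal -0.895 0.414 0.166
outer loop
vertex -3.628 -3.56 3.28
vertex -3.451 -2.783 2.301
vertex -4.002 -3.905 2.125
endloop
endfacet
facet normal -0.114 0.798 -0.592
outer loop
vertex -3.451 -2.783 2.301
vertex -2.246 -2.879 1.94
vertex -3.148 -3.484 1.297
endloop
endfacet
facet normal 0.889 0.271 -0.369
outer loop
vertex -2.246 -2.879 1.94
vertex -1.678 -3.715 2.695
vertex -2.052 -4.06 1.54
endloop
endfacet
facet normal -0.098 -0.993 -0.062
outer loop
vertex -3.137 -4.694 1.655
vertex -2.229 -4.837 2.519
vertex -3.434 -4.741 2.88
endloop
endfacet
facet normal -0.717 -0.668 -0.200
outer loop
vertex -3.137 -4.694 1.655
vertex -3.434 -4.741 2.88
vertex -4.002 -3.905 2.125
endloop
endfacet
facet normal -0.617 -0.228 -0.753
outer loop
vertex -3.137 -4.694 1.655
vertex -4.002 -3.905 2.125
vertex -3.148 -3.484 1.297
endloop
endfacet
facet normal 0.064 -0.283 -0.957
outer loop
vertex -3.137 -4.694 1.655
vertex -3.148 -3.484 1.297
vertex -2.052 -4.06 1.54
endloop
endfacet
facet normal 0.385 -0.755 -0.530
outer loop
vertex -3.137 -4.694 1.655
vertex -2.052 -4.06 1.54
vertex -2.229 -4.837 2.519
endloop
endfacet
facet normal 0.114 -0.798 0.592
outer loop
vertex -3.434 -4.741 2.88
vertex -2.229 -4.837 2.519
vertex -2.532 -4.136 3.523
endloop
endfacet
facet normal -0.889 -0.271 0.369
outer loop
vertex -4.002 -3.905 2.125
vertex -3.434 -4.741 2.88
vertex -3.628 -3.56 3.28
endloop
endfacet
facet normal -0.727 0.440 -0.527
outer loop
vertex -3.148 -3.484 1.297
vertex -4.002 -3.905 2.125
vertex -3.451 -2.783 2.301
endloop
endfacet
facet normal 0.375 0.352 -0.858
outer loop
vertex -2.052 -4.06 1.54
vertex -3.148 -3.484 1.297
vertex -2.246 -2.879 1.94
endloop
endfacet
facet normal 0.895 -0.414 -0.166
outer loop
vertex -2.229 -4.837 2.519
vertex -2.052 -4.06 1.54
vertex -1.678 -3.715 2.695
endloop
endfacet

endsolid


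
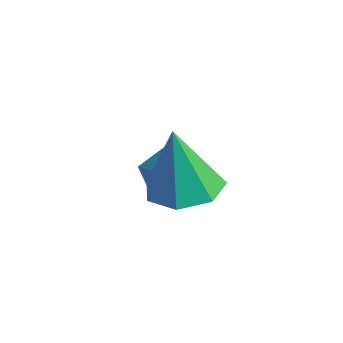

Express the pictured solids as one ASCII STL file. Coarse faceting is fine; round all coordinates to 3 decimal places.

solid 
facet normal 0.043 0.480 0.876
outer loop
vertex -1.501 2.058 -3.202
vertex -1.554 1.175 -2.715
vertex -0.655 1.557 -2.969
endloop
endfacet
facet normal 0.396 0.840 0.370
outer loop
vertex -1.501 2.058 -3.202
vertex -0.655 1.557 -2.969
vertex -0.749 1.999 -3.872
endloop
endfacet
facet normal -0.063 0.985 -0.158
outer loop
vertex -1.501 2.058 -3.202
vertex -0.749 1.999 -3.872
vertex -1.705 1.889 -4.176
endloop
endfacet
facet normal -0.699 0.715 0.022
outer loop
vertex -1.501 2.058 -3.202
vertex -1.705 1.889 -4.176
vertex -2.203 1.38 -3.46
endloop
endfacet
facet normal -0.632 0.403 0.662
outer loop
vertex -1.501 2.058 -3.202
vertex -2.203 1.38 -3.46
vertex -1.554 1.175 -2.715
endloop
endfacet
facet normal 0.904 0.414 0.108
outer loop
vertex -0.749 1.999 -3.872
vertex -0.655 1.557 -2.969
vertex -0.337 1.08 -3.8
endloop
endfacet
facet normal 0.334 -0.169 0.927
outer loop
vertex -0.655 1.557 -2.969
vertex -1.554 1.175 -2.715
vertex -0.835 0.571 -3.084
endloop
endfacet
facet normal -0.759 -0.295 0.580
outer loop
vertex -1.554 1.175 -2.715
vertex -2.203 1.38 -3.46
vertex -1.791 0.461 -3.388
endloop
endfacet
facet normal -0.866 0.211 -0.453
outer loop
vertex -2.203 1.38 -3.46
vertex -1.705 1.889 -4.176
vertex -1.885 0.903 -4.291
endloop
endfacet
facet normal 0.162 0.648 -0.744
outer loop
vertex -1.705 1.889 -4.176
vertex -0.749 1.999 -3.872
vertex -0.986 1.285 -4.545
endloop
endfacet
facet normal 0.699 -0.715 -0.022
outer loop
vertex -1.039 0.402 -4.058
vertex -0.337 1.08 -3.8
vertex -0.835 0.571 -3.084
endloop
endfacet
facet normal 0.063 -0.985 0.158
outer loop
vertex -1.039 0.402 -4.058
vertex -0.835 0.571 -3.084
vertex -1.791 0.461 -3.388
endloop
endfacet
facet normal -0.396 -0.840 -0.370
outer loop
vertex -1.039 0.402 -4.058
vertex -1.791 0.461 -3.388
vertex -1.885 0.903 -4.291
endloop
endfacet
facet normal -0.043 -0.480 -0.876
outer loop
vertex -1.039 0.402 -4.058
vertex -1.885 0.903 -4.291
vertex -0.986 1.285 -4.545
endloop
endfacet
facet normal 0.632 -0.403 -0.662
outer loop
vertex -1.039 0.402 -4.058
vertex -0.986 1.285 -4.545
vertex -0.337 1.08 -3.8
endloop
endfacet
facet normal 0.866 -0.211 0.453
outer loop
vertex -0.835 0.571 -3.084
vertex -0.337 1.08 -3.8
vertex -0.655 1.557 -2.969
endloop
endfacet
facet normal -0.162 -0.648 0.744
outer loop
vertex -1.791 0.461 -3.388
vertex -0.835 0.571 -3.084
vertex -1.554 1.175 -2.715
endloop
endfacet
facet normal -0.904 -0.414 -0.108
outer loop
vertex -1.885 0.903 -4.291
vertex -1.791 0.461 -3.388
vertex -2.203 1.38 -3.46
endloop
endfacet
facet normal -0.334 0.169 -0.927
outer loop
vertex -0.986 1.285 -4.545
vertex -1.885 0.903 -4.291
vertex -1.705 1.889 -4.176
endloop
endfacet
facet normal 0.759 0.295 -0.580
outer loop
vertex -0.337 1.08 -3.8
vertex -0.986 1.285 -4.545
vertex -0.749 1.999 -3.872
endloop
endfacet
facet normal 0.099 0.105 -0.989
outer loop
vertex 1.438 1.096 -2.168
vertex 0.858 0.186 -2.323
vertex 0.503 1.214 -2.249
endloop
endfacet
facet normal 0.064 0.857 0.512
outer loop
vertex 1.438 1.096 -2.168
vertex 0.503 1.214 -2.249
vertex 0.642 -0.046 -0.157
endloop
endfacet
facet normal 0.098 0.105 -0.990
outer loop
vertex 0.503 1.214 -2.249
vertex 0.858 0.186 -2.323
vertex -0.165 0.558 -2.385
endloop
endfacet
facet normal -0.680 0.607 0.411
outer loop
vertex 0.503 1.214 -2.249
vertex -0.165 0.558 -2.385
vertex 0.642 -0.046 -0.157
endloop
endfacet
facet normal 0.099 0.107 -0.989
outer loop
vertex -0.165 0.558 -2.385
vertex 0.858 0.186 -2.323
vertex -0.062 -0.378 -2.476
endloop
endfacet
facet normal -0.943 -0.133 0.305
outer loop
vertex -0.165 0.558 -2.385
vertex -0.062 -0.378 -2.476
vertex 0.642 -0.046 -0.157
endloop
endfacet
facet normal 0.099 0.106 -0.989
outer loop
vertex -0.062 -0.378 -2.476
vertex 0.858 0.186 -2.323
vertex 0.733 -0.889 -2.451
endloop
endfacet
facet normal -0.526 -0.805 0.275
outer loop
vertex -0.062 -0.378 -2.476
vertex 0.733 -0.889 -2.451
vertex 0.642 -0.046 -0.157
endloop
endfacet
facet normal 0.098 0.106 -0.989
outer loop
vertex 0.733 -0.889 -2.451
vertex 0.858 0.186 -2.323
vertex 1.622 -0.591 -2.331
endloop
endfacet
facet normal 0.257 -0.904 0.342
outer loop
vertex 0.733 -0.889 -2.451
vertex 1.622 -0.591 -2.331
vertex 0.642 -0.046 -0.157
endloop
endfacet
facet normal 0.098 0.106 -0.990
outer loop
vertex 1.622 -0.591 -2.331
vertex 0.858 0.186 -2.323
vertex 1.936 0.293 -2.205
endloop
endfacet
facet normal 0.816 -0.355 0.457
outer loop
vertex 1.622 -0.591 -2.331
vertex 1.936 0.293 -2.205
vertex 0.642 -0.046 -0.157
endloop
endfacet
facet normal 0.098 0.106 -0.990
outer loop
vertex 1.936 0.293 -2.205
vertex 0.858 0.186 -2.323
vertex 1.438 1.096 -2.168
endloop
endfacet
facet normal 0.730 0.428 0.532
outer loop
vertex 1.936 0.293 -2.205
vertex 1.438 1.096 -2.168
vertex 0.642 -0.046 -0.157
endloop
endfacet

endsolid


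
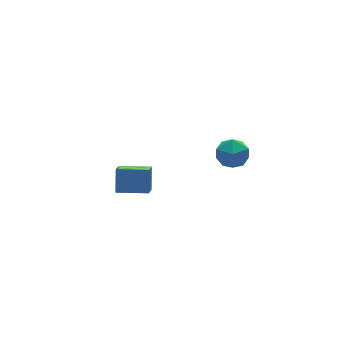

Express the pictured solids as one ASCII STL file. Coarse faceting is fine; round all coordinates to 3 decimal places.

solid 
facet normal -0.977 0.170 -0.126
outer loop
vertex -1.95 -3.207 2.691
vertex -2.149 -4.179 2.927
vertex -2.121 -3.472 3.661
endloop
endfacet
facet normal -0.643 0.760 0.094
outer loop
vertex -1.95 -3.207 2.691
vertex -2.121 -3.472 3.661
vertex -1.375 -2.813 3.436
endloop
endfacet
facet normal -0.133 0.915 -0.381
outer loop
vertex -1.95 -3.207 2.691
vertex -1.375 -2.813 3.436
vertex -0.943 -3.114 2.563
endloop
endfacet
facet normal -0.153 0.420 -0.895
outer loop
vertex -1.95 -3.207 2.691
vertex -0.943 -3.114 2.563
vertex -1.421 -3.958 2.248
endloop
endfacet
facet normal -0.675 -0.041 -0.737
outer loop
vertex -1.95 -3.207 2.691
vertex -1.421 -3.958 2.248
vertex -2.149 -4.179 2.927
endloop
endfacet
facet normal -0.327 0.615 0.718
outer loop
vertex -1.375 -2.813 3.436
vertex -2.121 -3.472 3.661
vertex -1.219 -3.542 4.132
endloop
endfacet
facet normal -0.868 -0.341 0.361
outer loop
vertex -2.121 -3.472 3.661
vertex -2.149 -4.179 2.927
vertex -1.697 -4.386 3.817
endloop
endfacet
facet normal -0.379 -0.680 -0.628
outer loop
vertex -2.149 -4.179 2.927
vertex -1.421 -3.958 2.248
vertex -1.265 -4.687 2.944
endloop
endfacet
facet normal 0.466 0.066 -0.882
outer loop
vertex -1.421 -3.958 2.248
vertex -0.943 -3.114 2.563
vertex -0.519 -4.028 2.719
endloop
endfacet
facet normal 0.498 0.865 -0.052
outer loop
vertex -0.943 -3.114 2.563
vertex -1.375 -2.813 3.436
vertex -0.491 -3.321 3.453
endloop
endfacet
facet normal 0.153 -0.420 0.895
outer loop
vertex -0.69 -4.293 3.689
vertex -1.219 -3.542 4.132
vertex -1.697 -4.386 3.817
endloop
endfacet
facet normal 0.133 -0.915 0.381
outer loop
vertex -0.69 -4.293 3.689
vertex -1.697 -4.386 3.817
vertex -1.265 -4.687 2.944
endloop
endfacet
facet normal 0.643 -0.760 -0.094
outer loop
vertex -0.69 -4.293 3.689
vertex -1.265 -4.687 2.944
vertex -0.519 -4.028 2.719
endloop
endfacet
facet normal 0.977 -0.170 0.126
outer loop
vertex -0.69 -4.293 3.689
vertex -0.519 -4.028 2.719
vertex -0.491 -3.321 3.453
endloop
endfacet
facet normal 0.675 0.041 0.737
outer loop
vertex -0.69 -4.293 3.689
vertex -0.491 -3.321 3.453
vertex -1.219 -3.542 4.132
endloop
endfacet
facet normal -0.466 -0.066 0.882
outer loop
vertex -1.697 -4.386 3.817
vertex -1.219 -3.542 4.132
vertex -2.121 -3.472 3.661
endloop
endfacet
facet normal -0.498 -0.865 0.052
outer loop
vertex -1.265 -4.687 2.944
vertex -1.697 -4.386 3.817
vertex -2.149 -4.179 2.927
endloop
endfacet
facet normal 0.327 -0.615 -0.718
outer loop
vertex -0.519 -4.028 2.719
vertex -1.265 -4.687 2.944
vertex -1.421 -3.958 2.248
endloop
endfacet
facet normal 0.868 0.341 -0.361
outer loop
vertex -0.491 -3.321 3.453
vertex -0.519 -4.028 2.719
vertex -0.943 -3.114 2.563
endloop
endfacet
facet normal 0.379 0.680 0.628
outer loop
vertex -1.219 -3.542 4.132
vertex -0.491 -3.321 3.453
vertex -1.375 -2.813 3.436
endloop
endfacet
facet normal -0.818 0.573 -0.049
outer loop
vertex -4.305 3.258 -2.394
vertex -3.683 4.088 -3.074
vertex -4.73 2.544 -3.655
endloop
endfacet
facet normal -0.502 -0.669 0.548
outer loop
vertex -3.257 1.512 -3.566
vertex -4.305 3.258 -2.394
vertex -4.73 2.544 -3.655
endloop
endfacet
facet normal -0.818 0.573 -0.049
outer loop
vertex -4.73 2.544 -3.655
vertex -3.683 4.088 -3.074
vertex -4.108 3.373 -4.334
endloop
endfacet
facet normal -0.281 -0.473 -0.835
outer loop
vertex -4.108 3.373 -4.334
vertex -3.257 1.512 -3.566
vertex -4.73 2.544 -3.655
endloop
endfacet
facet normal 0.281 0.473 0.835
outer loop
vertex -4.305 3.258 -2.394
vertex -2.21 3.056 -2.985
vertex -3.683 4.088 -3.074
endloop
endfacet
facet normal -0.501 -0.669 0.549
outer loop
vertex -2.832 2.227 -2.306
vertex -4.305 3.258 -2.394
vertex -3.257 1.512 -3.566
endloop
endfacet
facet normal 0.281 0.473 0.835
outer loop
vertex -2.832 2.227 -2.306
vertex -2.21 3.056 -2.985
vertex -4.305 3.258 -2.394
endloop
endfacet
facet normal 0.502 0.669 -0.549
outer loop
vertex -3.683 4.088 -3.074
vertex -2.21 3.056 -2.985
vertex -4.108 3.373 -4.334
endloop
endfacet
facet normal -0.281 -0.473 -0.835
outer loop
vertex -2.635 2.342 -4.246
vertex -3.257 1.512 -3.566
vertex -4.108 3.373 -4.334
endloop
endfacet
facet normal 0.501 0.670 -0.548
outer loop
vertex -4.108 3.373 -4.334
vertex -2.21 3.056 -2.985
vertex -2.635 2.342 -4.246
endloop
endfacet
facet normal 0.818 -0.573 0.049
outer loop
vertex -2.635 2.342 -4.246
vertex -2.832 2.227 -2.306
vertex -3.257 1.512 -3.566
endloop
endfacet
facet normal 0.818 -0.573 0.049
outer loop
vertex -2.21 3.056 -2.985
vertex -2.832 2.227 -2.306
vertex -2.635 2.342 -4.246
endloop
endfacet

endsolid
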